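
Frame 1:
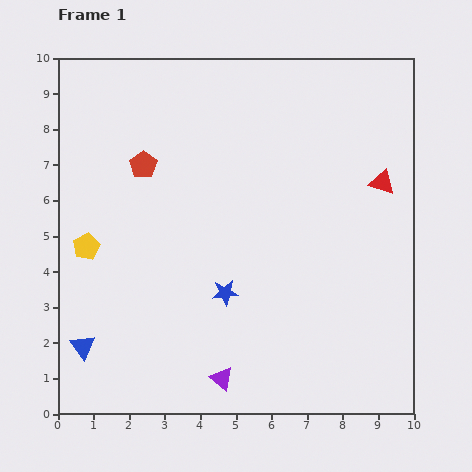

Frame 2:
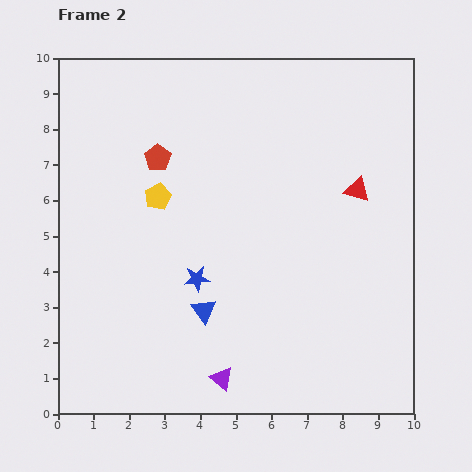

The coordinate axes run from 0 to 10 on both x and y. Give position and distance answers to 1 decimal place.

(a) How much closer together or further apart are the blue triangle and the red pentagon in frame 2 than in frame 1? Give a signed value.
-0.9

Distance in frame 1: 5.4. Distance in frame 2: 4.5.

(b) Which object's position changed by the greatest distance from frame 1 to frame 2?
the blue triangle

(moved 3.5; next 2.4)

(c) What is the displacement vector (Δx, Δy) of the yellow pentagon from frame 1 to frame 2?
(2.0, 1.4)

The yellow pentagon was at (0.8, 4.7) in frame 1 and (2.8, 6.1) in frame 2.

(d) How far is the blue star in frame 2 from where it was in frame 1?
0.9

The blue star moved from (4.7, 3.4) to (3.9, 3.8), a distance of √(0.8² + 0.4²) ≈ 0.9.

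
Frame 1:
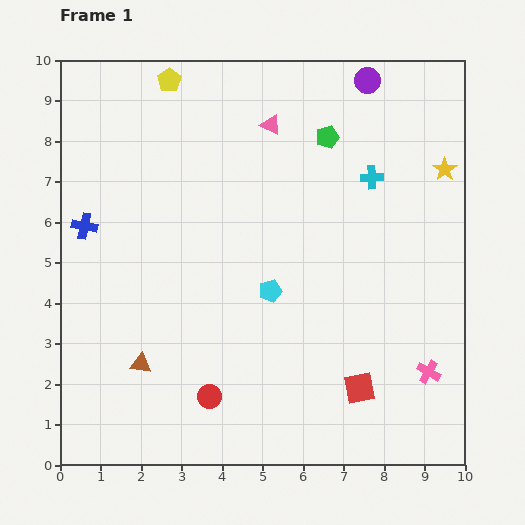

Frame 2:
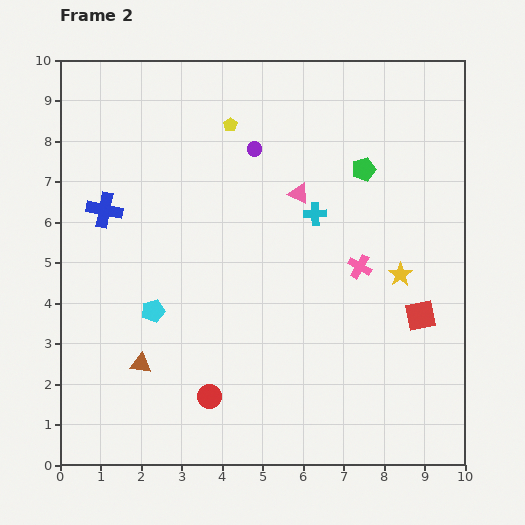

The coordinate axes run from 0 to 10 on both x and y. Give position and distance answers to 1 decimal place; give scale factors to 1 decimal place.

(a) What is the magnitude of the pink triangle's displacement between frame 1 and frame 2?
1.8

The pink triangle moved from (5.2, 8.4) to (5.9, 6.7), a distance of √(0.7² + 1.7²) ≈ 1.8.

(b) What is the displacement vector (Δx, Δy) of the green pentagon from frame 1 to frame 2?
(0.9, -0.8)

The green pentagon was at (6.6, 8.1) in frame 1 and (7.5, 7.3) in frame 2.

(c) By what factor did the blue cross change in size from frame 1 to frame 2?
1.4×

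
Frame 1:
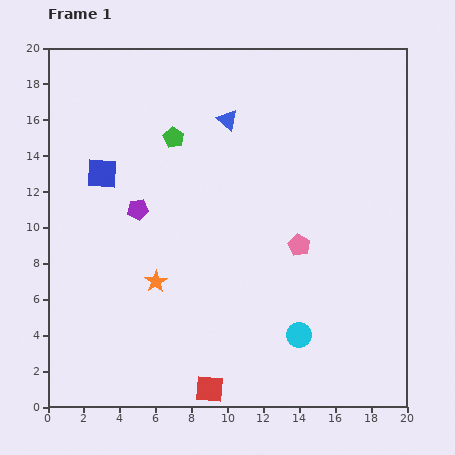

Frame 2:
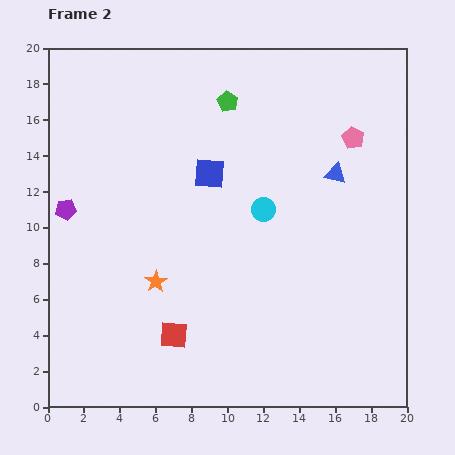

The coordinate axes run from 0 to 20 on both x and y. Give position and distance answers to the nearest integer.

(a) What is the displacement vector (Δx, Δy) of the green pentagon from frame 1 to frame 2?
(3, 2)

The green pentagon was at (7, 15) in frame 1 and (10, 17) in frame 2.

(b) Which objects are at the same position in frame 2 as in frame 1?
the orange star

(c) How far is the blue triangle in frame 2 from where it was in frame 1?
7

The blue triangle moved from (10, 16) to (16, 13), a distance of √(6² + 3²) ≈ 7.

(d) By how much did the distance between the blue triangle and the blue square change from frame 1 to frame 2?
-1

Distance in frame 1: 8. Distance in frame 2: 7.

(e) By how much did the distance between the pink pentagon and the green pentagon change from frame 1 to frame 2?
-2

Distance in frame 1: 9. Distance in frame 2: 7.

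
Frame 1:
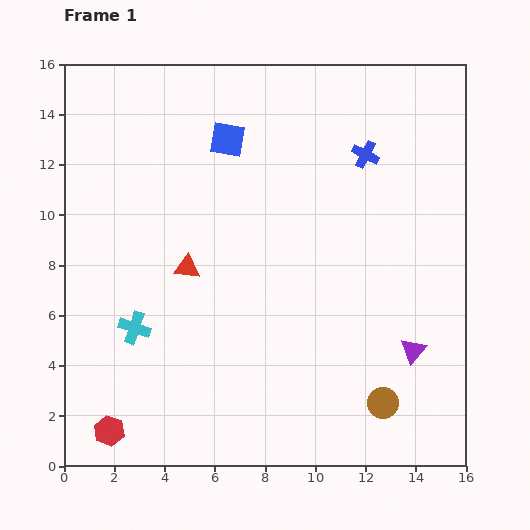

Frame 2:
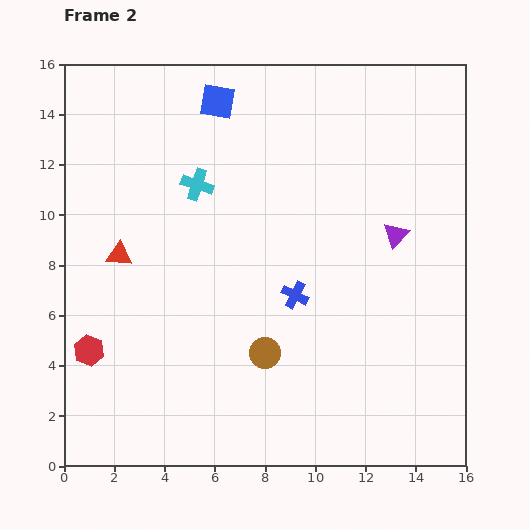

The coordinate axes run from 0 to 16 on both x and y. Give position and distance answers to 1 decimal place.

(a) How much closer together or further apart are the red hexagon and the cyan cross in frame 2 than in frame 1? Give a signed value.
+3.7

Distance in frame 1: 4.2. Distance in frame 2: 7.9.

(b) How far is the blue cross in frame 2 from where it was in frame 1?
6.3

The blue cross moved from (12.0, 12.4) to (9.2, 6.8), a distance of √(2.8² + 5.6²) ≈ 6.3.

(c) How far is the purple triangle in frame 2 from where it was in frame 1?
4.7

The purple triangle moved from (13.9, 4.6) to (13.2, 9.2), a distance of √(0.7² + 4.6²) ≈ 4.7.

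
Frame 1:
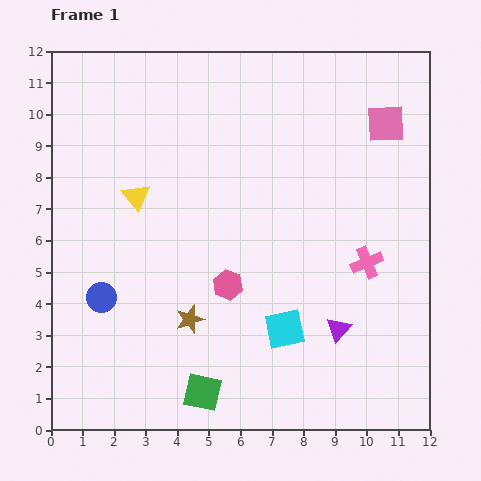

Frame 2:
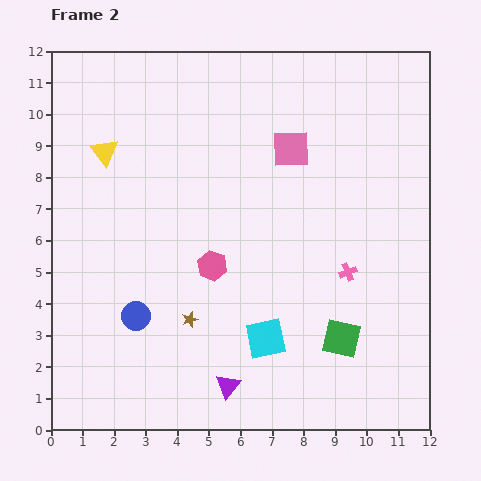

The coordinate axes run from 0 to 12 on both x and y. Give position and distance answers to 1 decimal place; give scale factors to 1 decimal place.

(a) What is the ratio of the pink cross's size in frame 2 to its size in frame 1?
0.6×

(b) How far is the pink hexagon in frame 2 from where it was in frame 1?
0.8

The pink hexagon moved from (5.6, 4.6) to (5.1, 5.2), a distance of √(0.5² + 0.6²) ≈ 0.8.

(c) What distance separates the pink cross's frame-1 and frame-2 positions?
0.7

The pink cross moved from (10.0, 5.3) to (9.4, 5.0), a distance of √(0.6² + 0.3²) ≈ 0.7.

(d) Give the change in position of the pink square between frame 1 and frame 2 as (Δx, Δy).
(-3.0, -0.8)

The pink square was at (10.6, 9.7) in frame 1 and (7.6, 8.9) in frame 2.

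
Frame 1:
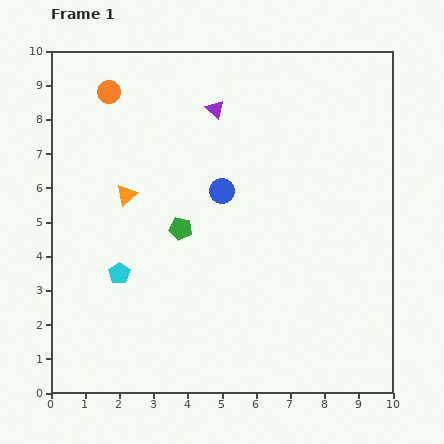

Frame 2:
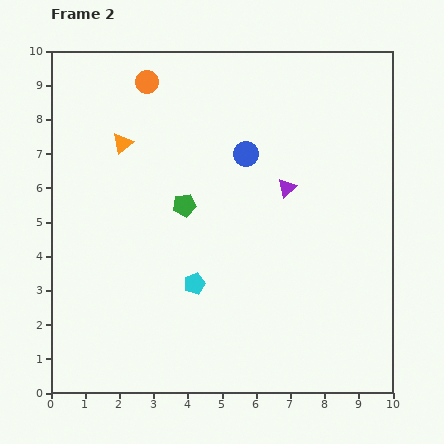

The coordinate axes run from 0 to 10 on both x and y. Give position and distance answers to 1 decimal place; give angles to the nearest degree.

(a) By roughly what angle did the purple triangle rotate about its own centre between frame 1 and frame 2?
33° clockwise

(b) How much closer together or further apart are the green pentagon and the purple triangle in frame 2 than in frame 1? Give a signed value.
-0.6

Distance in frame 1: 3.6. Distance in frame 2: 3.0.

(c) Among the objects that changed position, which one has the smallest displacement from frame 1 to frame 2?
the green pentagon

(moved 0.7)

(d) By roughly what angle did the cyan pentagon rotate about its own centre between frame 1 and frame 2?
18° clockwise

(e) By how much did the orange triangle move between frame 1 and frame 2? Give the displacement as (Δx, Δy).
(-0.1, 1.5)

The orange triangle was at (2.2, 5.8) in frame 1 and (2.1, 7.3) in frame 2.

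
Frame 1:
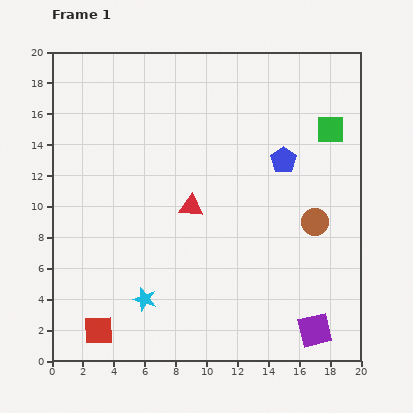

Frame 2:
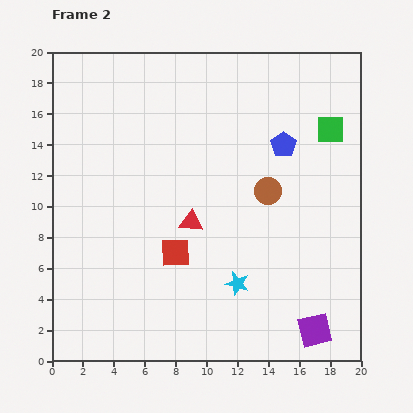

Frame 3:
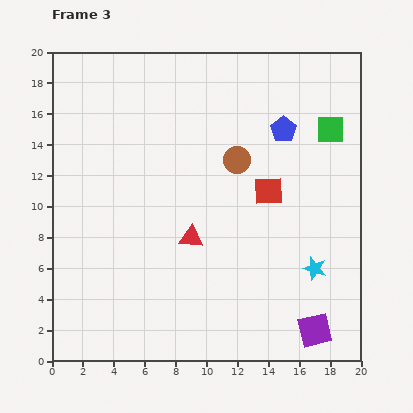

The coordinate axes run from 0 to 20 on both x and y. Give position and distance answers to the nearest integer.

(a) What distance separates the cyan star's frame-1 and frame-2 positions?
6

The cyan star moved from (6, 4) to (12, 5), a distance of √(6² + 1²) ≈ 6.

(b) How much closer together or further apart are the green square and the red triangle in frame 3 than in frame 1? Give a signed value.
+1

Distance in frame 1: 10. Distance in frame 3: 11.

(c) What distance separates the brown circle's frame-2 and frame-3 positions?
3

The brown circle moved from (14, 11) to (12, 13), a distance of √(2² + 2²) ≈ 3.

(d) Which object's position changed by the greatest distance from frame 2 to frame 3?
the red square

(moved 7; next 5)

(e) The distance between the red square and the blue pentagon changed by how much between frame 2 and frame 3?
-6

Distance in frame 2: 10. Distance in frame 3: 4.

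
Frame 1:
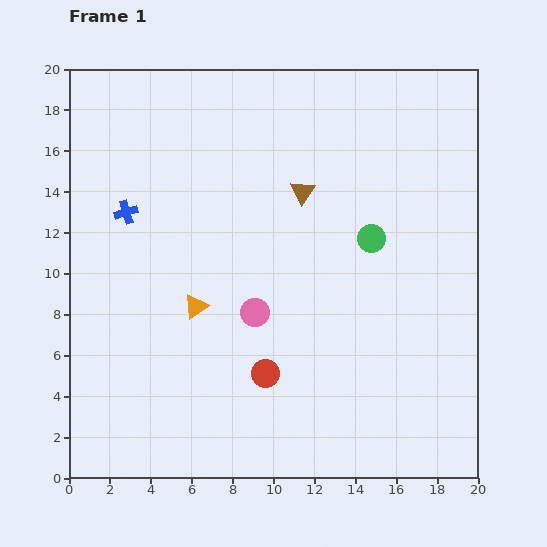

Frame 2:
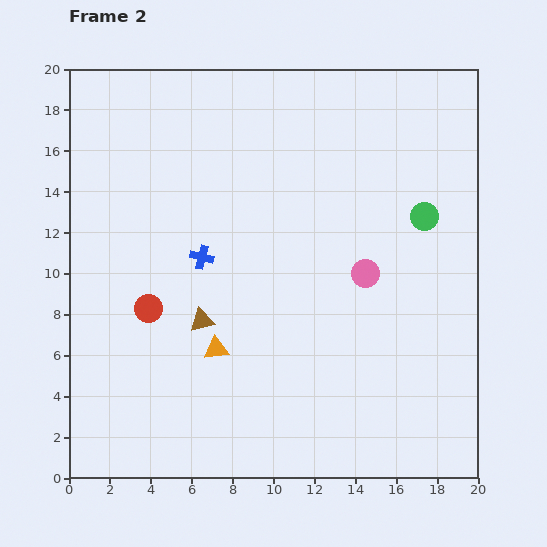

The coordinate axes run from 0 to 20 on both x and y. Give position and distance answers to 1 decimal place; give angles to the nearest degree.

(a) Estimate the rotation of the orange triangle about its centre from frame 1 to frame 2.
28° clockwise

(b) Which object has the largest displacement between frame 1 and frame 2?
the brown triangle

(moved 8.0; next 6.5)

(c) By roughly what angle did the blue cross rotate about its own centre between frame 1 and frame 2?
29° clockwise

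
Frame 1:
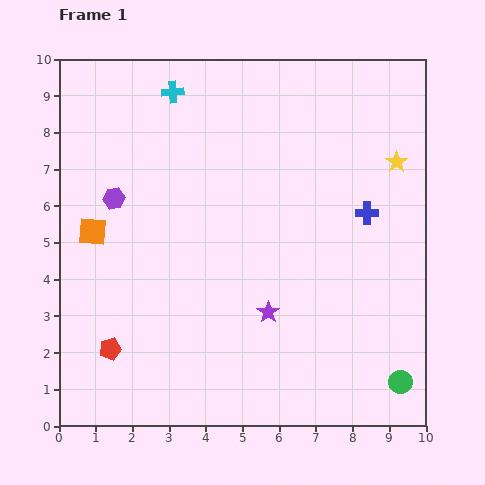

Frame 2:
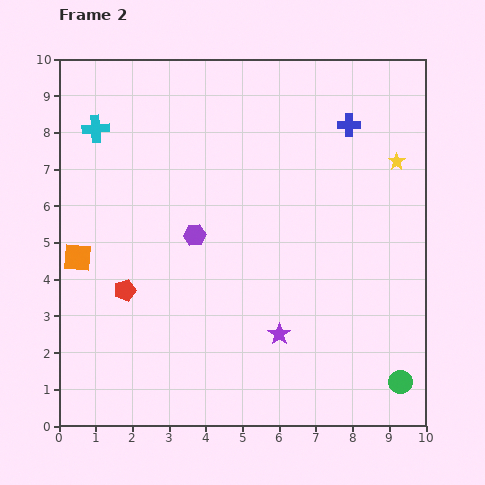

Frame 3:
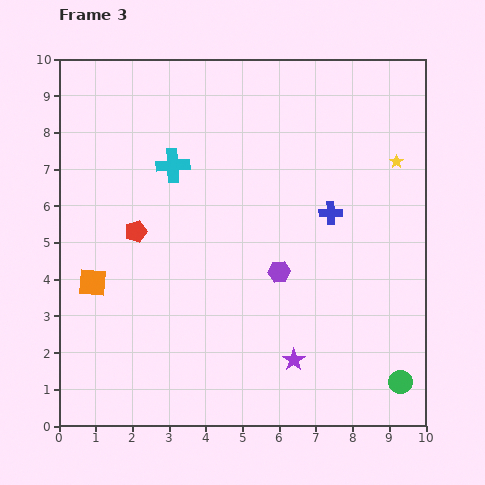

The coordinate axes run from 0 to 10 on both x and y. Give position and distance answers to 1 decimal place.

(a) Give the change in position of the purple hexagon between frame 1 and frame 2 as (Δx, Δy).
(2.2, -1.0)

The purple hexagon was at (1.5, 6.2) in frame 1 and (3.7, 5.2) in frame 2.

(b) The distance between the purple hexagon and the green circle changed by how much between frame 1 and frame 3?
-4.8

Distance in frame 1: 9.3. Distance in frame 3: 4.5.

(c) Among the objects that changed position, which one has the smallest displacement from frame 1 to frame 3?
the blue cross

(moved 1.0)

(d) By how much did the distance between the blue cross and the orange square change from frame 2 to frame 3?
-1.4

Distance in frame 2: 8.2. Distance in frame 3: 6.8.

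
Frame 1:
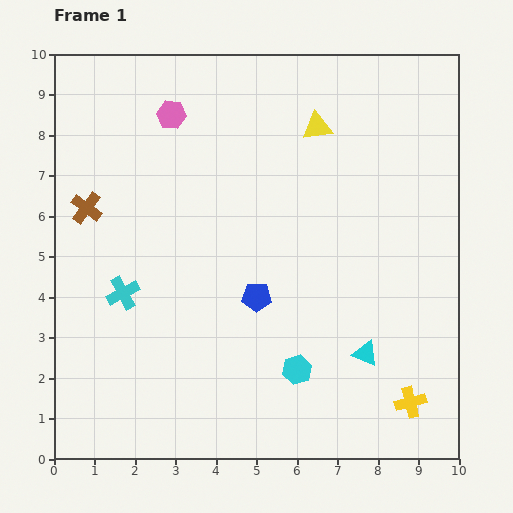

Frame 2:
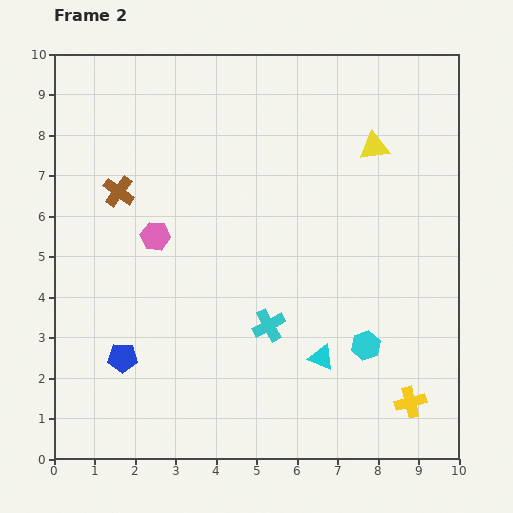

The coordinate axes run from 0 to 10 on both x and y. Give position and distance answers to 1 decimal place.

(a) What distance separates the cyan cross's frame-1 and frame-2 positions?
3.7

The cyan cross moved from (1.7, 4.1) to (5.3, 3.3), a distance of √(3.6² + 0.8²) ≈ 3.7.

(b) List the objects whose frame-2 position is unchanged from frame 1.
the yellow cross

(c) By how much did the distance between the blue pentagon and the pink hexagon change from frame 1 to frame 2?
-1.9

Distance in frame 1: 5.0. Distance in frame 2: 3.1.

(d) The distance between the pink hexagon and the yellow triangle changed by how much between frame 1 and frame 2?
+2.2

Distance in frame 1: 3.6. Distance in frame 2: 5.8.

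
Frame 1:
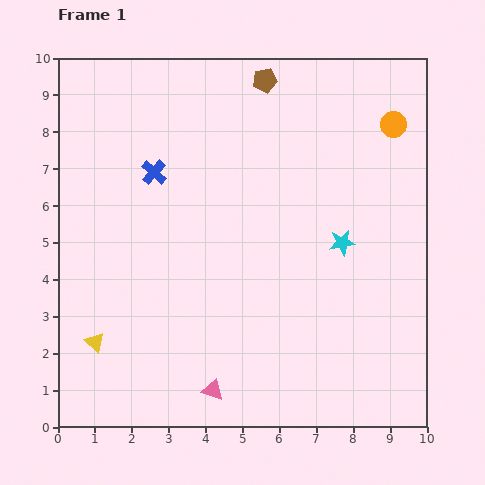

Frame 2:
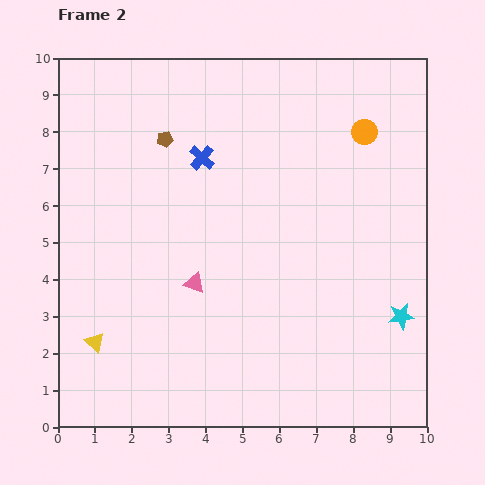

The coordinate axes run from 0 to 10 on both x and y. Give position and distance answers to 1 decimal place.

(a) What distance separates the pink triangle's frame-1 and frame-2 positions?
2.9

The pink triangle moved from (4.2, 1.0) to (3.7, 3.9), a distance of √(0.5² + 2.9²) ≈ 2.9.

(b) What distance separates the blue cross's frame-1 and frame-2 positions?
1.4

The blue cross moved from (2.6, 6.9) to (3.9, 7.3), a distance of √(1.3² + 0.4²) ≈ 1.4.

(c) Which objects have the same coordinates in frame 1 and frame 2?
the yellow triangle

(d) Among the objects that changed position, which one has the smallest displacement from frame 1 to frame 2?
the orange circle

(moved 0.8)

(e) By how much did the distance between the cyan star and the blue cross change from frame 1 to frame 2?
+1.5

Distance in frame 1: 5.4. Distance in frame 2: 6.9.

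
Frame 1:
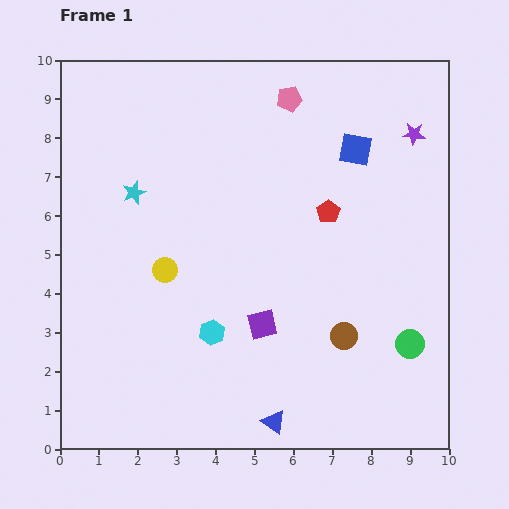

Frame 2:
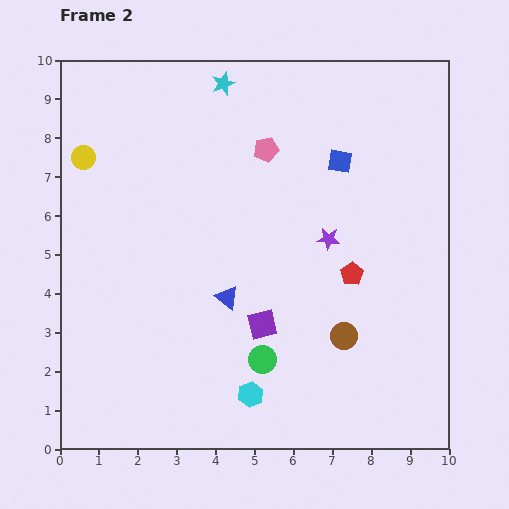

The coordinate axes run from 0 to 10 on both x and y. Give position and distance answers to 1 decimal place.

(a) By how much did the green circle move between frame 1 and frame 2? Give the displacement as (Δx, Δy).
(-3.8, -0.4)

The green circle was at (9.0, 2.7) in frame 1 and (5.2, 2.3) in frame 2.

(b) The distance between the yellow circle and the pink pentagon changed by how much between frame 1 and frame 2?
-0.7

Distance in frame 1: 5.4. Distance in frame 2: 4.7.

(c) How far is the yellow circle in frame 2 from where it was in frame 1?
3.6

The yellow circle moved from (2.7, 4.6) to (0.6, 7.5), a distance of √(2.1² + 2.9²) ≈ 3.6.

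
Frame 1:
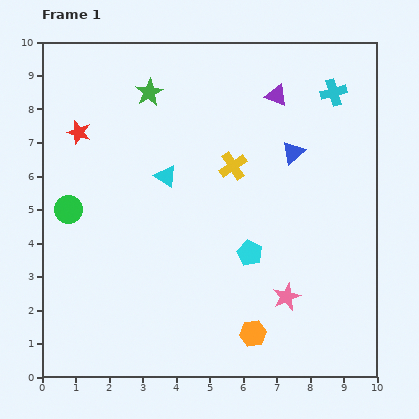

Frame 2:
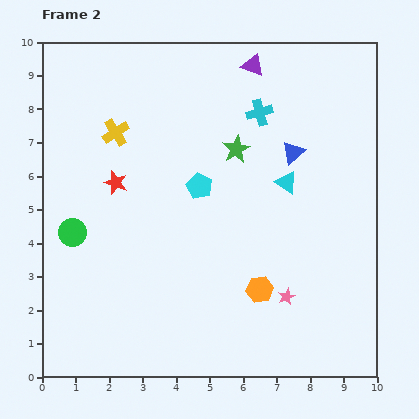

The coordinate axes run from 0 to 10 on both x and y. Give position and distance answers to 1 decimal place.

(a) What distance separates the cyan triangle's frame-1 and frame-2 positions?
3.6

The cyan triangle moved from (3.7, 6.0) to (7.3, 5.8), a distance of √(3.6² + 0.2²) ≈ 3.6.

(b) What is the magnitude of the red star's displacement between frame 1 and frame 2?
1.9

The red star moved from (1.1, 7.3) to (2.2, 5.8), a distance of √(1.1² + 1.5²) ≈ 1.9.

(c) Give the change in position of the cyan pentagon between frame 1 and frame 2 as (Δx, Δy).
(-1.5, 2.0)

The cyan pentagon was at (6.2, 3.7) in frame 1 and (4.7, 5.7) in frame 2.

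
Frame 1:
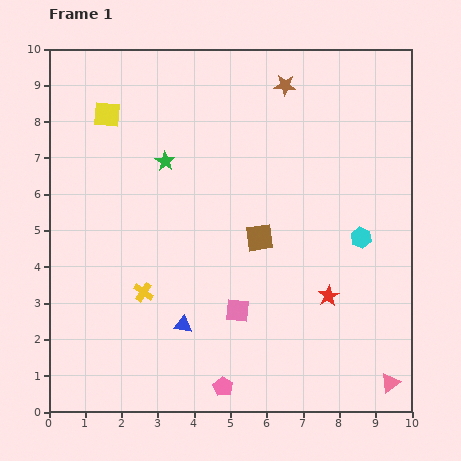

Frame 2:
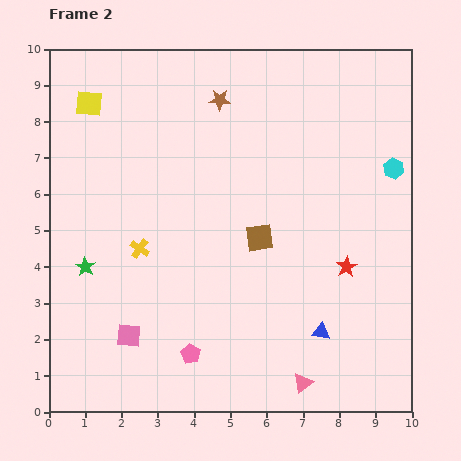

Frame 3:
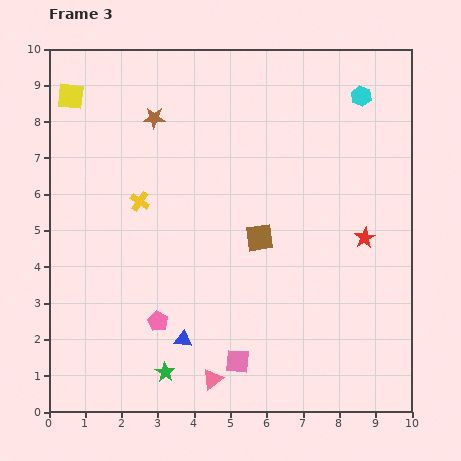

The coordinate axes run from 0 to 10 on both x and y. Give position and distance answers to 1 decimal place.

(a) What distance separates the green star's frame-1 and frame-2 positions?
3.6

The green star moved from (3.2, 6.9) to (1.0, 4.0), a distance of √(2.2² + 2.9²) ≈ 3.6.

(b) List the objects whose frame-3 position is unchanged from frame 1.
the brown square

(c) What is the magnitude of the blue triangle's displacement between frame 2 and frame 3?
3.8

The blue triangle moved from (7.5, 2.2) to (3.7, 2.0), a distance of √(3.8² + 0.2²) ≈ 3.8.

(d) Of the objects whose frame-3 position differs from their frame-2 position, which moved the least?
the yellow square

(moved 0.5)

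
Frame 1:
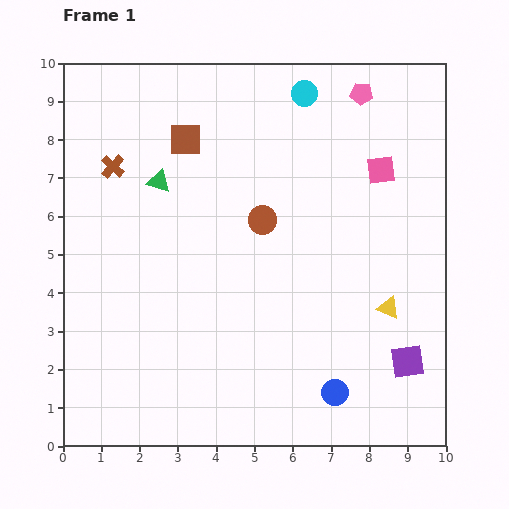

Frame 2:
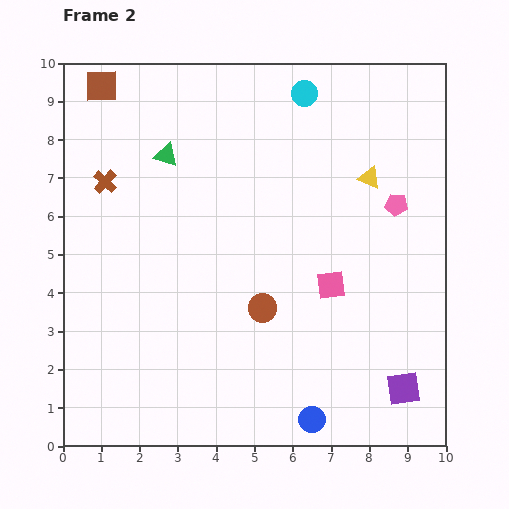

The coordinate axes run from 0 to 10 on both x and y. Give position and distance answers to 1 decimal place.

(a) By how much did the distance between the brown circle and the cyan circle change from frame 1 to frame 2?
+2.2

Distance in frame 1: 3.5. Distance in frame 2: 5.7.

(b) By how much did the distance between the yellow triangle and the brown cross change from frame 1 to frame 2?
-1.2

Distance in frame 1: 8.1. Distance in frame 2: 6.9.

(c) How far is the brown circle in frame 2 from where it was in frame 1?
2.3

The brown circle moved from (5.2, 5.9) to (5.2, 3.6), a distance of √(0.0² + 2.3²) ≈ 2.3.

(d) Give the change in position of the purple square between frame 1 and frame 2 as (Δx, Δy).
(-0.1, -0.7)

The purple square was at (9.0, 2.2) in frame 1 and (8.9, 1.5) in frame 2.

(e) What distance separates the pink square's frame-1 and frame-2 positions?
3.3

The pink square moved from (8.3, 7.2) to (7.0, 4.2), a distance of √(1.3² + 3.0²) ≈ 3.3.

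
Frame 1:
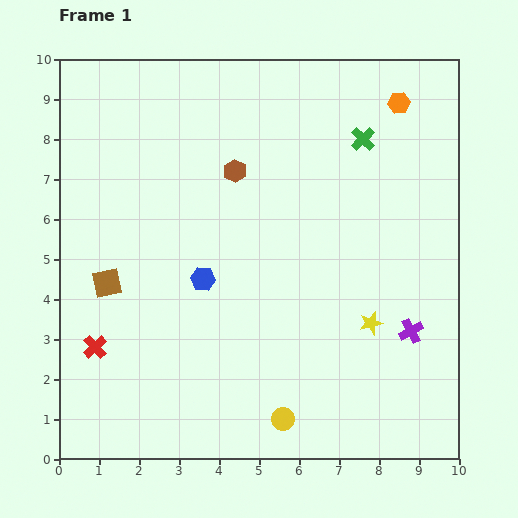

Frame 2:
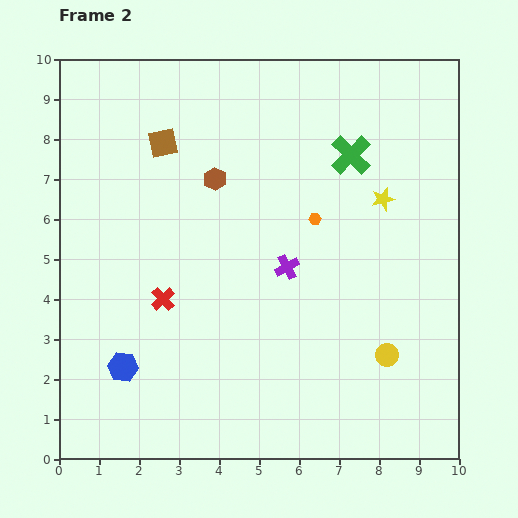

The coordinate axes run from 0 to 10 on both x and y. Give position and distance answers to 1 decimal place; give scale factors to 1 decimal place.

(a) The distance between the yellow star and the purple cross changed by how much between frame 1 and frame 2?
+1.9

Distance in frame 1: 1.0. Distance in frame 2: 2.9.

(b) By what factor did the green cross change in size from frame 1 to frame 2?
1.7×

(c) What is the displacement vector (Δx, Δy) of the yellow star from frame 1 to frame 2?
(0.3, 3.1)

The yellow star was at (7.8, 3.4) in frame 1 and (8.1, 6.5) in frame 2.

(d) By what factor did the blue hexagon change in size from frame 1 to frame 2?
1.3×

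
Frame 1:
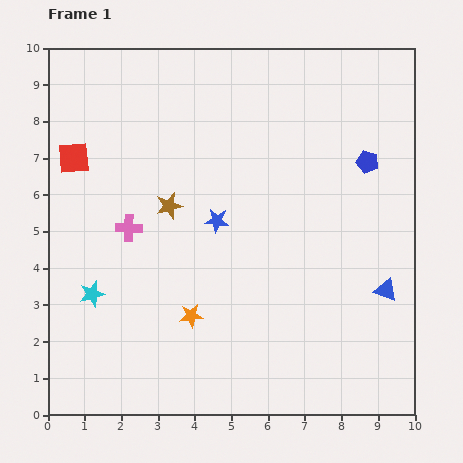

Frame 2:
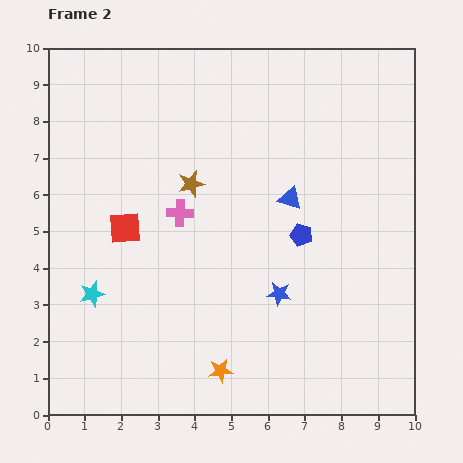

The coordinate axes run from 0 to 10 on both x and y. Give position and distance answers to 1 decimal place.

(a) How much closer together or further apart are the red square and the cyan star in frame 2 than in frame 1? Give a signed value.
-1.7

Distance in frame 1: 3.7. Distance in frame 2: 2.0.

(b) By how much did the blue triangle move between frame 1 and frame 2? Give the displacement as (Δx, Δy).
(-2.6, 2.5)

The blue triangle was at (9.2, 3.4) in frame 1 and (6.6, 5.9) in frame 2.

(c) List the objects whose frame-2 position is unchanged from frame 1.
the cyan star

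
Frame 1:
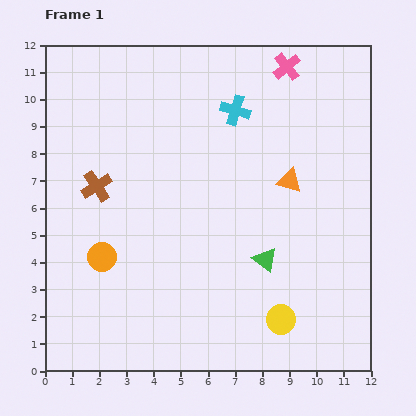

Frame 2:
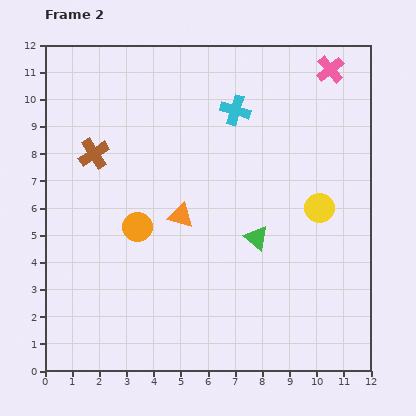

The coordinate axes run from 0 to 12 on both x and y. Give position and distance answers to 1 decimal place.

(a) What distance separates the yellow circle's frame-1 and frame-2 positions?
4.3

The yellow circle moved from (8.7, 1.9) to (10.1, 6.0), a distance of √(1.4² + 4.1²) ≈ 4.3.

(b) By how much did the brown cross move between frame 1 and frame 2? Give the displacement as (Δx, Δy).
(-0.1, 1.2)

The brown cross was at (1.9, 6.8) in frame 1 and (1.8, 8.0) in frame 2.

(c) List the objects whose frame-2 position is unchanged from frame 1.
the cyan cross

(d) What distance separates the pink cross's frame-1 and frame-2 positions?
1.6

The pink cross moved from (8.9, 11.2) to (10.5, 11.1), a distance of √(1.6² + 0.1²) ≈ 1.6.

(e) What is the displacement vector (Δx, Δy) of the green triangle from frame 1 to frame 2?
(-0.3, 0.8)

The green triangle was at (8.1, 4.1) in frame 1 and (7.8, 4.9) in frame 2.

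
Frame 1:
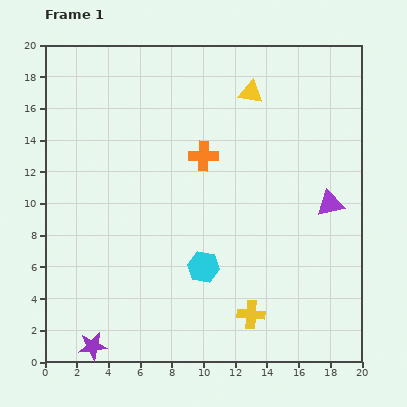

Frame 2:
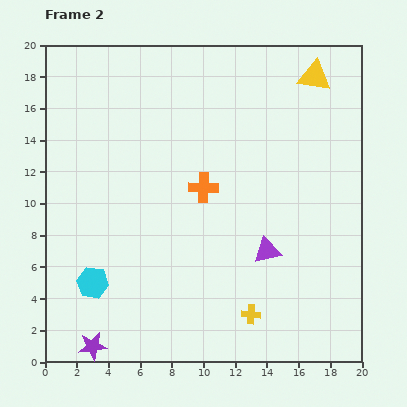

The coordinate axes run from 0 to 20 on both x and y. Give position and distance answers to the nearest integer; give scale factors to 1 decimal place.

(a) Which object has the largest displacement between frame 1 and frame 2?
the cyan hexagon

(moved 7; next 5)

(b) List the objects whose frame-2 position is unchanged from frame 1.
the yellow cross, the purple star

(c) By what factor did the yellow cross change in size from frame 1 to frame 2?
0.7×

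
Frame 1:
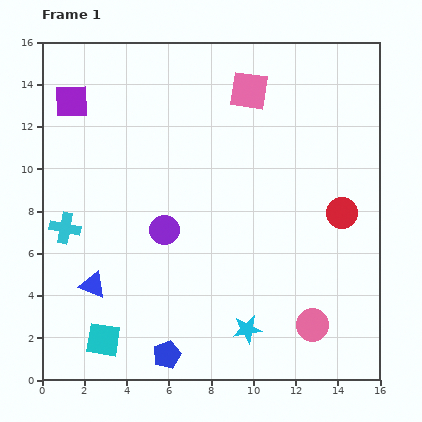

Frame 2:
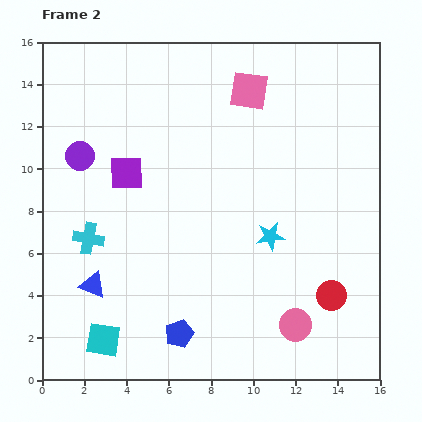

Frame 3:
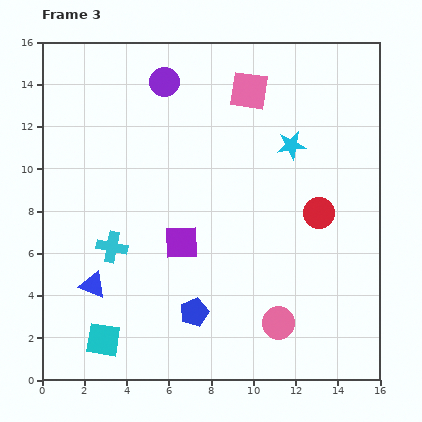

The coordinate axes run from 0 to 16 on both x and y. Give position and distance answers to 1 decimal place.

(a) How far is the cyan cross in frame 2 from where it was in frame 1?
1.2

The cyan cross moved from (1.1, 7.2) to (2.2, 6.7), a distance of √(1.1² + 0.5²) ≈ 1.2.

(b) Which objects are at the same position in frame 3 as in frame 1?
the blue triangle, the pink square, the cyan square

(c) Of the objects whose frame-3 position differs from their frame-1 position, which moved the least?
the red circle

(moved 1.1)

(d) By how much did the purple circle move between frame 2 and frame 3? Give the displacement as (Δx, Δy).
(4.0, 3.5)

The purple circle was at (1.8, 10.6) in frame 2 and (5.8, 14.1) in frame 3.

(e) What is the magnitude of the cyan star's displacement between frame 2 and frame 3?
4.4

The cyan star moved from (10.8, 6.8) to (11.8, 11.1), a distance of √(1.0² + 4.3²) ≈ 4.4.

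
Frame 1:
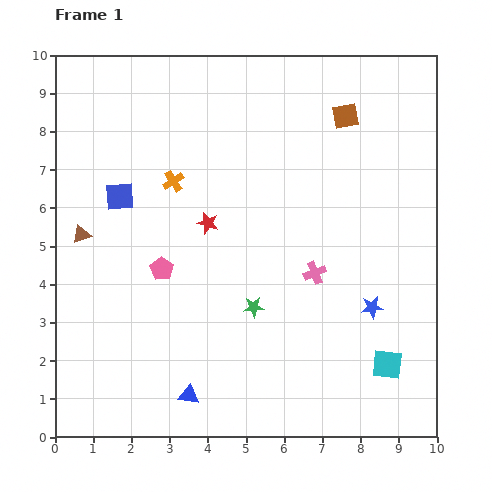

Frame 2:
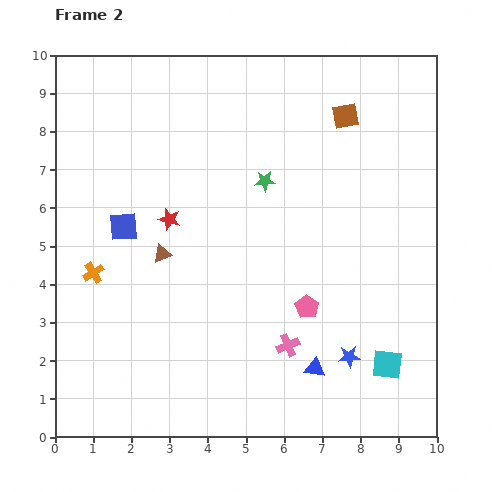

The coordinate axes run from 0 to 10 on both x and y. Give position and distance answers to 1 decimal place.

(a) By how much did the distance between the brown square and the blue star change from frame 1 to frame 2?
+1.3

Distance in frame 1: 5.0. Distance in frame 2: 6.3.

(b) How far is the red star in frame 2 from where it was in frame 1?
1.0

The red star moved from (4.0, 5.6) to (3.0, 5.7), a distance of √(1.0² + 0.1²) ≈ 1.0.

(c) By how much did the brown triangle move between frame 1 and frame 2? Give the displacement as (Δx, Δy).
(2.1, -0.5)

The brown triangle was at (0.7, 5.3) in frame 1 and (2.8, 4.8) in frame 2.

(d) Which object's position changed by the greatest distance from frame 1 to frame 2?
the pink pentagon

(moved 3.9; next 3.4)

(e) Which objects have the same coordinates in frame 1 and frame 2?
the brown square, the cyan square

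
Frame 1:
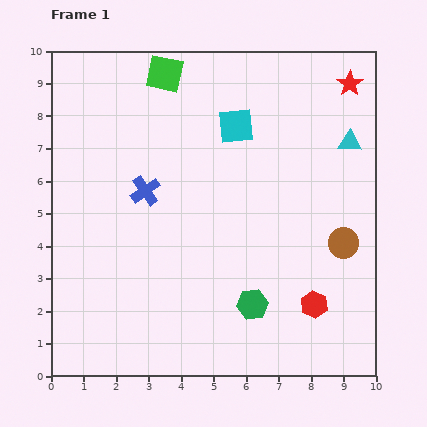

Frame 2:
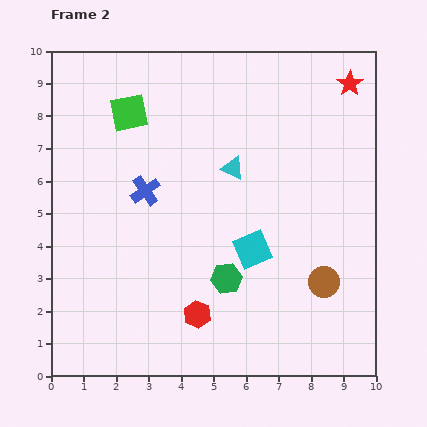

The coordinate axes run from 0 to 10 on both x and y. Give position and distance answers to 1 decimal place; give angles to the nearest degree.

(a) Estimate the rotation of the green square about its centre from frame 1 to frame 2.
24° counter-clockwise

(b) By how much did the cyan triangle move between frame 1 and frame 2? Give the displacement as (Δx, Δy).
(-3.6, -0.8)

The cyan triangle was at (9.2, 7.2) in frame 1 and (5.6, 6.4) in frame 2.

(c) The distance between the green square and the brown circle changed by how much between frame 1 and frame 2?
+0.3

Distance in frame 1: 7.6. Distance in frame 2: 7.9.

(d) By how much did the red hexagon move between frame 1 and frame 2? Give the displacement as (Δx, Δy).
(-3.6, -0.3)

The red hexagon was at (8.1, 2.2) in frame 1 and (4.5, 1.9) in frame 2.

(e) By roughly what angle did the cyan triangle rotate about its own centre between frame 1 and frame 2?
23° clockwise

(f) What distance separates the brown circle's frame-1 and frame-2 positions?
1.3

The brown circle moved from (9.0, 4.1) to (8.4, 2.9), a distance of √(0.6² + 1.2²) ≈ 1.3.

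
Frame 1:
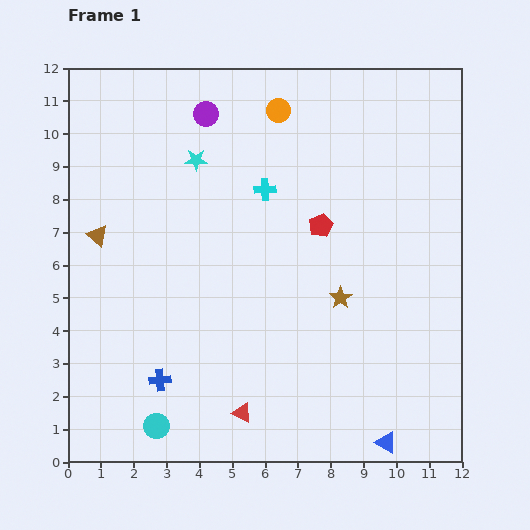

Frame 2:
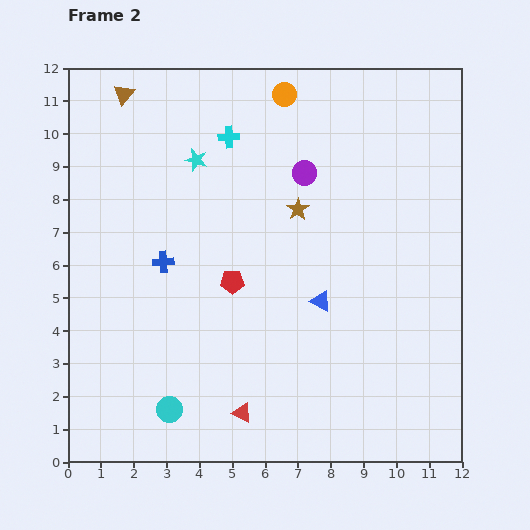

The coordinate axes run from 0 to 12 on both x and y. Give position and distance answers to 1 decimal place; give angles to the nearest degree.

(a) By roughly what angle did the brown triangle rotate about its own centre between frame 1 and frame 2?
29° clockwise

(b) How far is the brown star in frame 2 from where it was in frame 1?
3.0

The brown star moved from (8.3, 5.0) to (7.0, 7.7), a distance of √(1.3² + 2.7²) ≈ 3.0.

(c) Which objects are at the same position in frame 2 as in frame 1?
the cyan star, the red triangle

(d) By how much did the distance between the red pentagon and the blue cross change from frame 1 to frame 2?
-4.6

Distance in frame 1: 6.8. Distance in frame 2: 2.2.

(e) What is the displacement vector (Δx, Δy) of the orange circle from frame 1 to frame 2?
(0.2, 0.5)

The orange circle was at (6.4, 10.7) in frame 1 and (6.6, 11.2) in frame 2.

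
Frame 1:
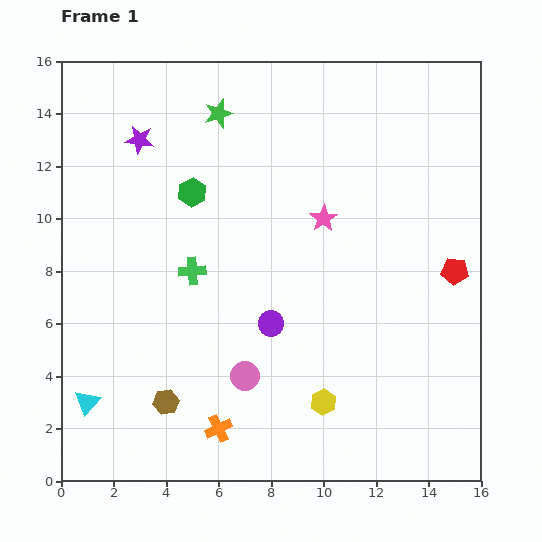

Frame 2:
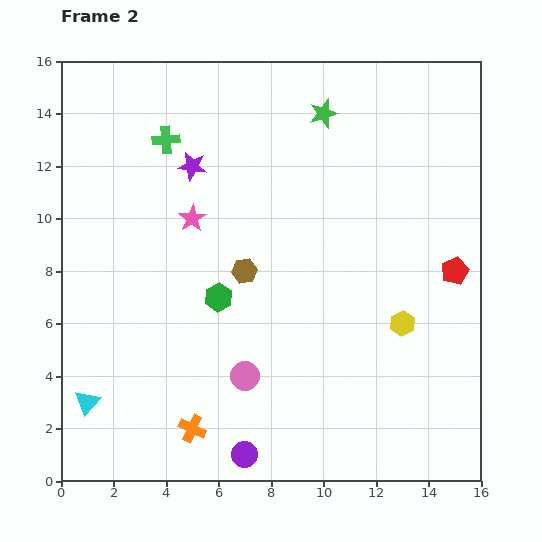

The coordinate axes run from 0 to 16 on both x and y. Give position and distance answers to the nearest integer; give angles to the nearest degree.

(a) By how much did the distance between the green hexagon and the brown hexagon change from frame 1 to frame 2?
-7

Distance in frame 1: 8. Distance in frame 2: 1.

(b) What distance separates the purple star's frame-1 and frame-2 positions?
2

The purple star moved from (3, 13) to (5, 12), a distance of √(2² + 1²) ≈ 2.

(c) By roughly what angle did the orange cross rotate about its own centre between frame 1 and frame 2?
39° counter-clockwise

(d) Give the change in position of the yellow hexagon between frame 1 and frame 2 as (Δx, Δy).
(3, 3)

The yellow hexagon was at (10, 3) in frame 1 and (13, 6) in frame 2.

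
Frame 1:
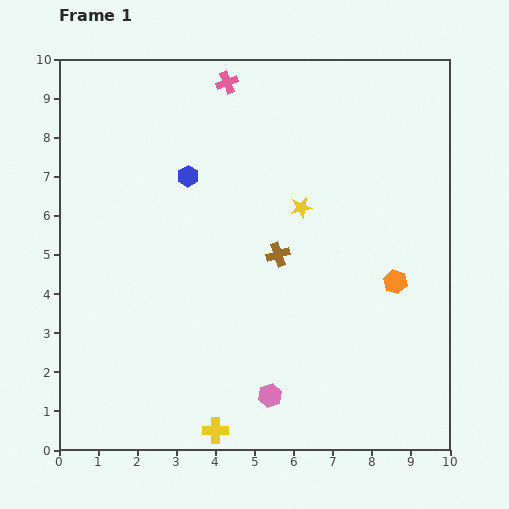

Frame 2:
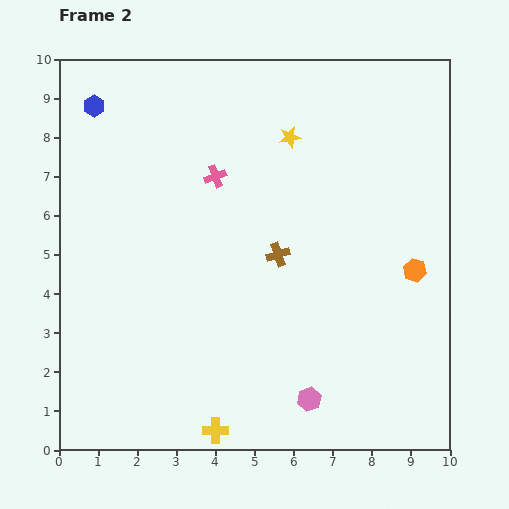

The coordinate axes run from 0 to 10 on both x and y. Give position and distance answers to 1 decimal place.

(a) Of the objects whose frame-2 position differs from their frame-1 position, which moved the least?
the orange hexagon

(moved 0.6)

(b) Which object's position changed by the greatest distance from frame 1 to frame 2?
the blue hexagon

(moved 3.0; next 2.4)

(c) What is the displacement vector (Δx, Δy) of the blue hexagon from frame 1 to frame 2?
(-2.4, 1.8)

The blue hexagon was at (3.3, 7.0) in frame 1 and (0.9, 8.8) in frame 2.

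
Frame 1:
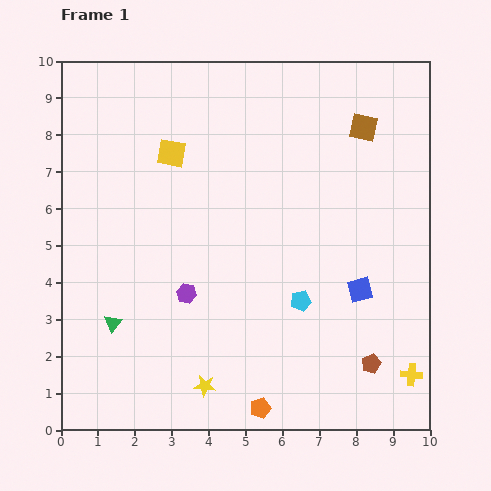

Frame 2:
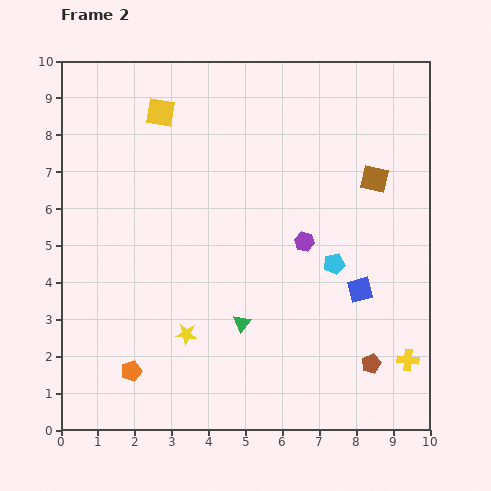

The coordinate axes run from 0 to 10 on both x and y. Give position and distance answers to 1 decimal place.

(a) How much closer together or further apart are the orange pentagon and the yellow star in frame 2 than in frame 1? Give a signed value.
+0.2

Distance in frame 1: 1.6. Distance in frame 2: 1.8.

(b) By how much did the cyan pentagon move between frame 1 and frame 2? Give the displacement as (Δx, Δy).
(0.9, 1.0)

The cyan pentagon was at (6.5, 3.5) in frame 1 and (7.4, 4.5) in frame 2.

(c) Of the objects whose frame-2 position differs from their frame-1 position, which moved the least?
the yellow cross

(moved 0.4)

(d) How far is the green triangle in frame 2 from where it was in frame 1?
3.5

The green triangle moved from (1.4, 2.9) to (4.9, 2.9), a distance of √(3.5² + 0.0²) ≈ 3.5.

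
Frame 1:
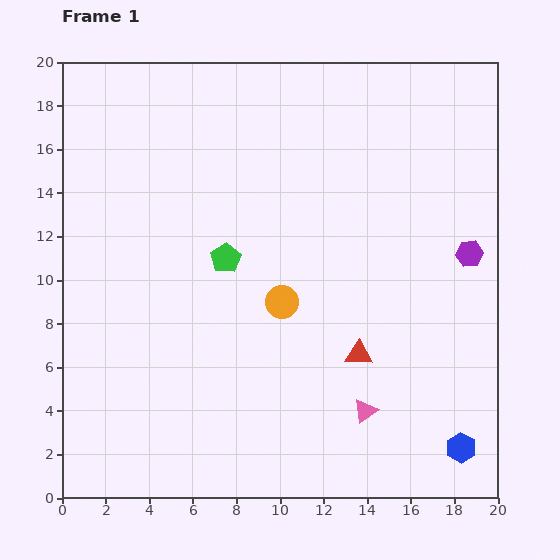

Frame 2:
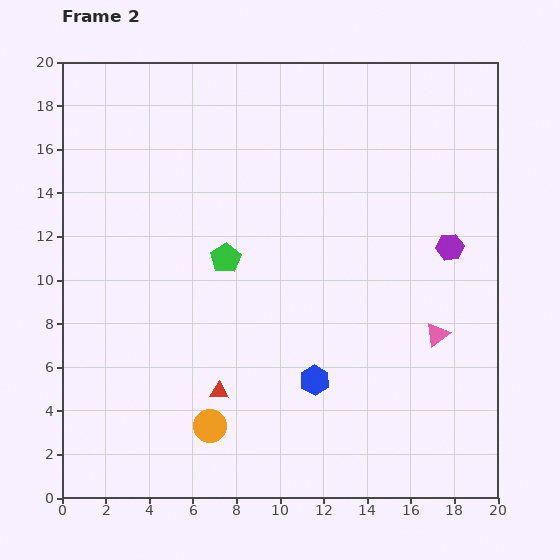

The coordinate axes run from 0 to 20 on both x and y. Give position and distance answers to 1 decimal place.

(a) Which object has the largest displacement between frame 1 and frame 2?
the blue hexagon

(moved 7.4; next 6.6)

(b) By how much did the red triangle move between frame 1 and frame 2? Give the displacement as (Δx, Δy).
(-6.4, -1.7)

The red triangle was at (13.6, 6.6) in frame 1 and (7.2, 4.9) in frame 2.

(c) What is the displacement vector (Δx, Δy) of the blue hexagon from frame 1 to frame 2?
(-6.7, 3.1)

The blue hexagon was at (18.3, 2.3) in frame 1 and (11.6, 5.4) in frame 2.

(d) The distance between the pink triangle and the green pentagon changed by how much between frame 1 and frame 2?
+0.8

Distance in frame 1: 9.5. Distance in frame 2: 10.3.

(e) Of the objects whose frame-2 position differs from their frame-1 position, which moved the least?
the purple hexagon

(moved 0.9)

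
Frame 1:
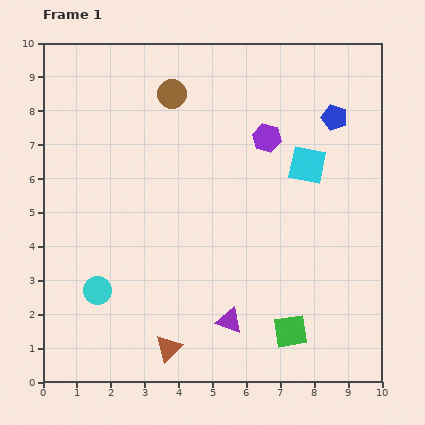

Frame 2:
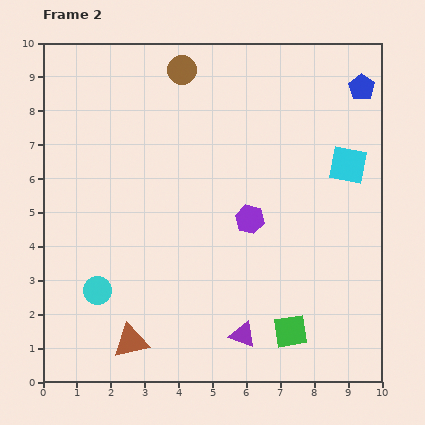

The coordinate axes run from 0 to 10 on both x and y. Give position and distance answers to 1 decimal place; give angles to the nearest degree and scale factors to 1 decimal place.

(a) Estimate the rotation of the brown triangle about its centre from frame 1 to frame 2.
32° clockwise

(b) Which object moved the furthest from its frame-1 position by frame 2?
the purple hexagon

(moved 2.5; next 1.2)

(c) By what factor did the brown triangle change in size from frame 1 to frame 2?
1.3×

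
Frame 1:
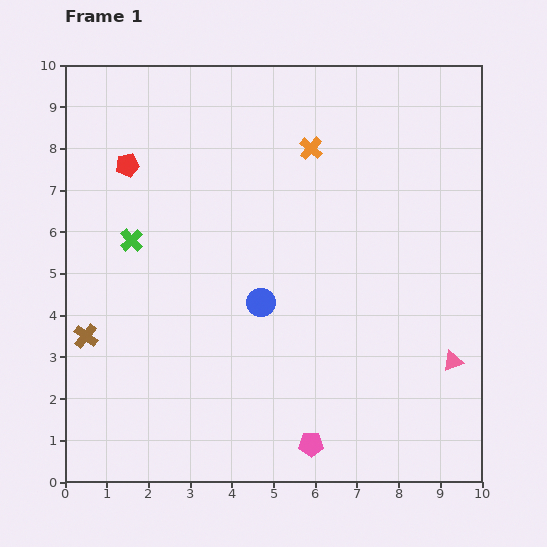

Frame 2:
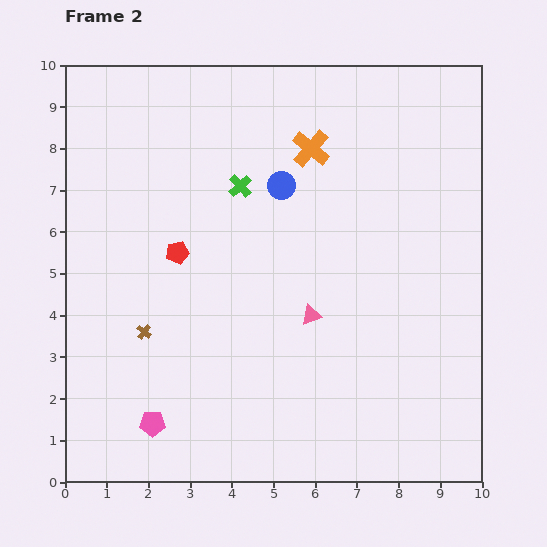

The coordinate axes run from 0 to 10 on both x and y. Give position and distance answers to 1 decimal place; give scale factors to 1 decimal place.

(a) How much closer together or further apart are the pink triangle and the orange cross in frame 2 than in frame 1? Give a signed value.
-2.1

Distance in frame 1: 6.1. Distance in frame 2: 4.0.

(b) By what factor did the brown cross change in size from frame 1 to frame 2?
0.6×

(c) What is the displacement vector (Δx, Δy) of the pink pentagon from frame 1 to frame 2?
(-3.8, 0.5)

The pink pentagon was at (5.9, 0.9) in frame 1 and (2.1, 1.4) in frame 2.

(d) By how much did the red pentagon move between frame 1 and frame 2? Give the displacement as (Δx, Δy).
(1.2, -2.1)

The red pentagon was at (1.5, 7.6) in frame 1 and (2.7, 5.5) in frame 2.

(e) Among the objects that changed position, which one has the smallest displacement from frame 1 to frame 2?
the brown cross

(moved 1.4)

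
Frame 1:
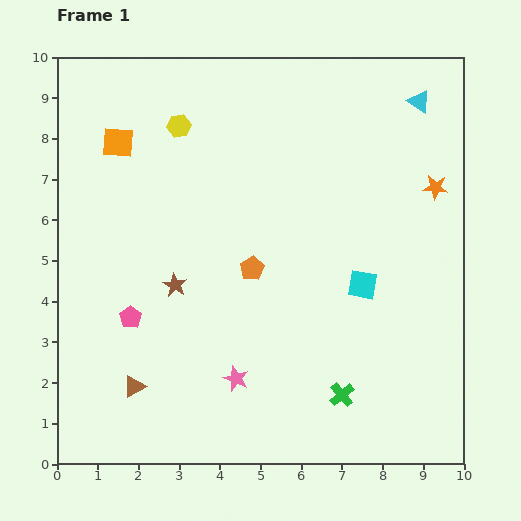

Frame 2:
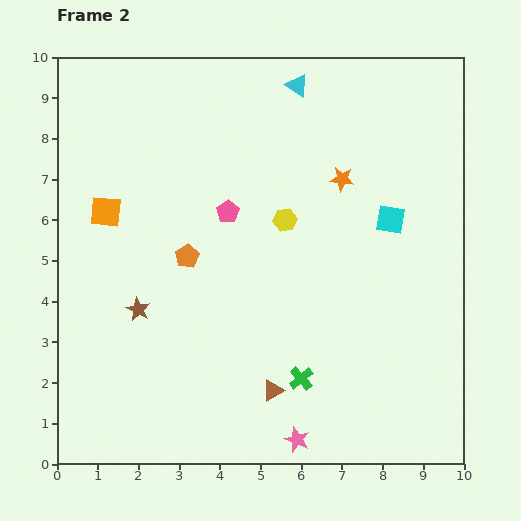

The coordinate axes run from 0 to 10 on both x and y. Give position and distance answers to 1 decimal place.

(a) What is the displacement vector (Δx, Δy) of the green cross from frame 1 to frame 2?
(-1.0, 0.4)

The green cross was at (7.0, 1.7) in frame 1 and (6.0, 2.1) in frame 2.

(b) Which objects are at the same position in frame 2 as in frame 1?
none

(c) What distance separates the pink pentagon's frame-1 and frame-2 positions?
3.5

The pink pentagon moved from (1.8, 3.6) to (4.2, 6.2), a distance of √(2.4² + 2.6²) ≈ 3.5.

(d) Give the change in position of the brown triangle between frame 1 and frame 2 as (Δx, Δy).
(3.4, -0.1)

The brown triangle was at (1.9, 1.9) in frame 1 and (5.3, 1.8) in frame 2.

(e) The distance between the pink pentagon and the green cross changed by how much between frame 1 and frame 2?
-1.0

Distance in frame 1: 5.5. Distance in frame 2: 4.5.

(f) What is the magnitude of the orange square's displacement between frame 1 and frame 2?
1.7

The orange square moved from (1.5, 7.9) to (1.2, 6.2), a distance of √(0.3² + 1.7²) ≈ 1.7.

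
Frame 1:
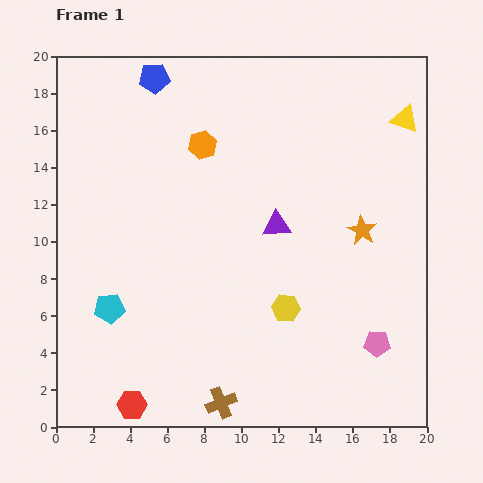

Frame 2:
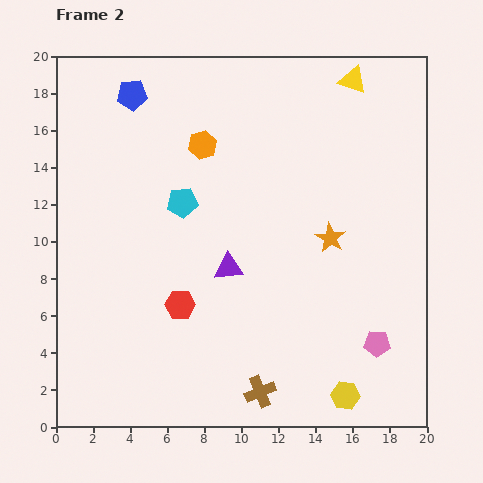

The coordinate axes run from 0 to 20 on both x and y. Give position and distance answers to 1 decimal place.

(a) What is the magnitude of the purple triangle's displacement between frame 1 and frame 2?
3.5

The purple triangle moved from (11.9, 10.9) to (9.3, 8.6), a distance of √(2.6² + 2.3²) ≈ 3.5.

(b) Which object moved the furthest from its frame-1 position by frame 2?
the cyan pentagon

(moved 6.9; next 6.0)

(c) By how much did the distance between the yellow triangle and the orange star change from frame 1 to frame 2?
+2.2

Distance in frame 1: 6.4. Distance in frame 2: 8.6.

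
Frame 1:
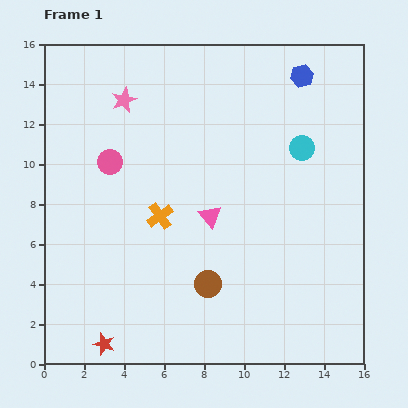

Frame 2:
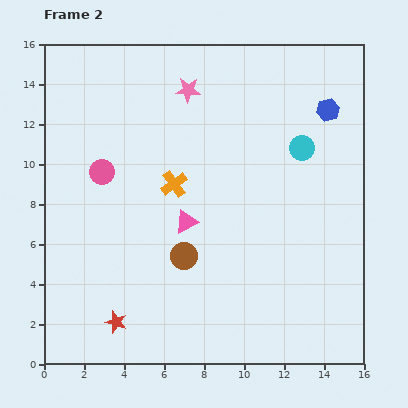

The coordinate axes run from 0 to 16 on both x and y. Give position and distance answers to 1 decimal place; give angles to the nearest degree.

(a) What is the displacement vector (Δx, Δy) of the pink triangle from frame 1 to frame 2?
(-1.2, -0.3)

The pink triangle was at (8.3, 7.4) in frame 1 and (7.1, 7.1) in frame 2.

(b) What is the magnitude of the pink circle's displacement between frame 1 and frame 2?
0.6

The pink circle moved from (3.3, 10.1) to (2.9, 9.6), a distance of √(0.4² + 0.5²) ≈ 0.6.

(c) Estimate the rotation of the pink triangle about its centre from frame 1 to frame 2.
45° clockwise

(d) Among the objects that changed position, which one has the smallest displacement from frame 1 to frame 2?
the pink circle

(moved 0.6)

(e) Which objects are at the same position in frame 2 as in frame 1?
the cyan circle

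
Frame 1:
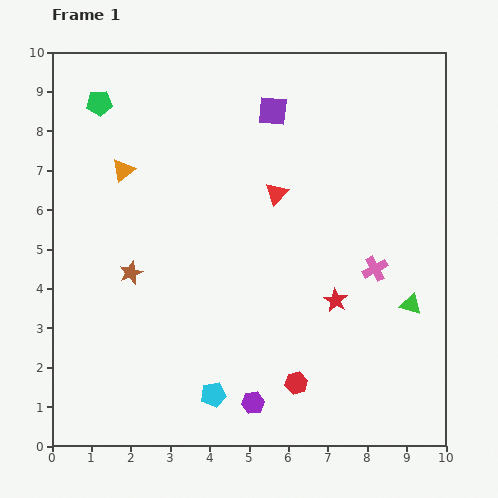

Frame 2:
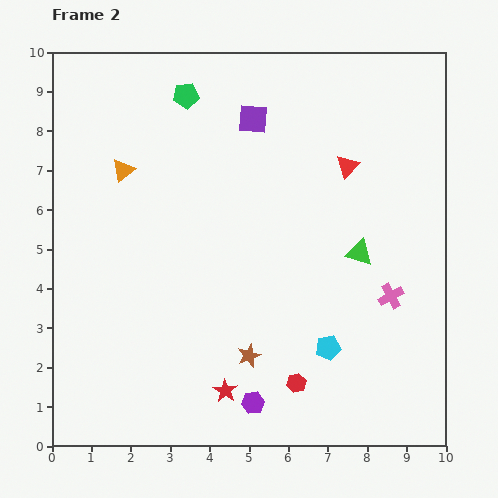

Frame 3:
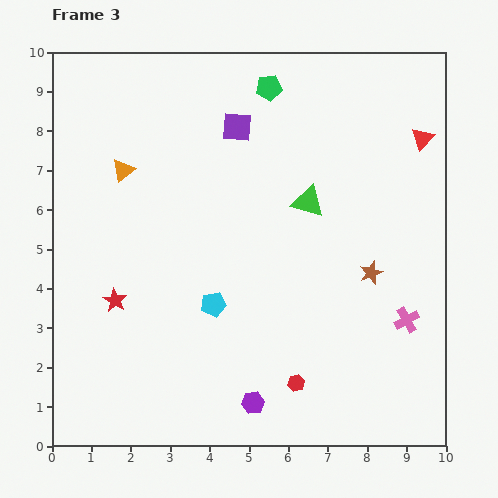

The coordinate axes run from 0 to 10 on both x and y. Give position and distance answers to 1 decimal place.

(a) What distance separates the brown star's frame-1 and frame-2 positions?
3.7

The brown star moved from (2.0, 4.4) to (5.0, 2.3), a distance of √(3.0² + 2.1²) ≈ 3.7.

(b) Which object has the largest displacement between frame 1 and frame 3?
the brown star

(moved 6.1; next 5.6)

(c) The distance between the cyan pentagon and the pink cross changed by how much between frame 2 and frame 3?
+2.8

Distance in frame 2: 2.1. Distance in frame 3: 4.9.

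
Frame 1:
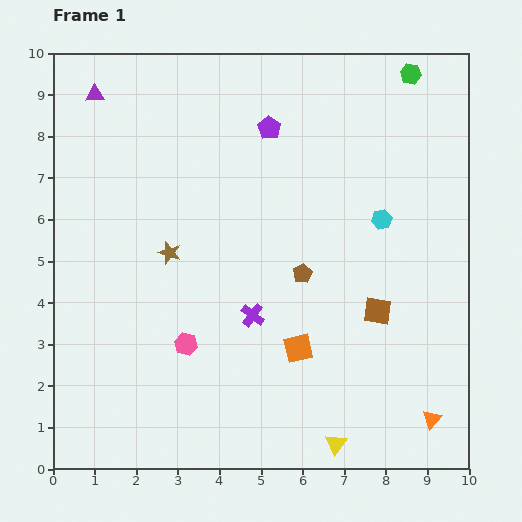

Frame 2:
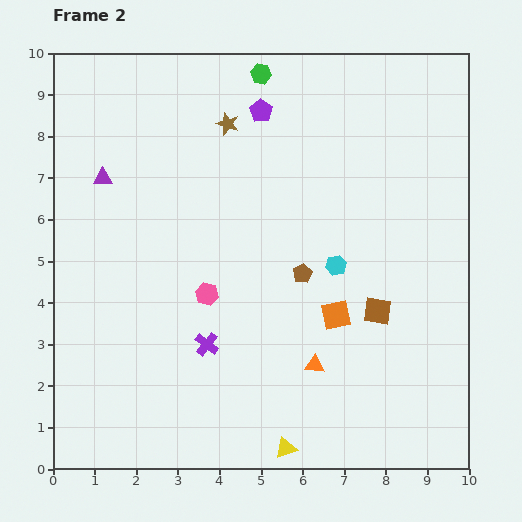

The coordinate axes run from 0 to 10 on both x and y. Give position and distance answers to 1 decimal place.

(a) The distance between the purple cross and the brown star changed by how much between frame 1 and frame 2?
+2.8

Distance in frame 1: 2.5. Distance in frame 2: 5.3.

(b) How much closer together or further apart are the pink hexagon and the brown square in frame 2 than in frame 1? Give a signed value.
-0.6

Distance in frame 1: 4.7. Distance in frame 2: 4.1.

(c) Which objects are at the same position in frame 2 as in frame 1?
the brown pentagon, the brown square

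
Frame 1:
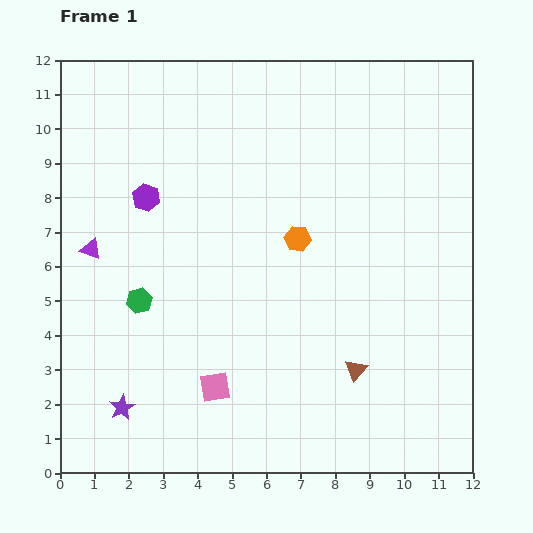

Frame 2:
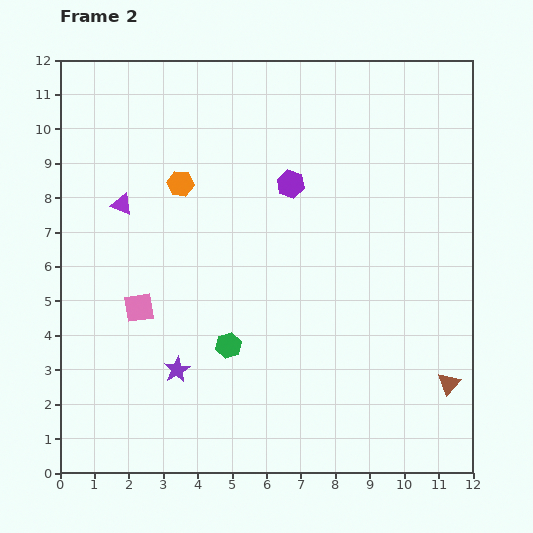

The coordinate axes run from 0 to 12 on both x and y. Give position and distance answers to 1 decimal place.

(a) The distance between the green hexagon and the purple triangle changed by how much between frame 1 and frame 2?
+3.0

Distance in frame 1: 2.1. Distance in frame 2: 5.1.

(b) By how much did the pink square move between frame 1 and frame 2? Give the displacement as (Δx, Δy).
(-2.2, 2.3)

The pink square was at (4.5, 2.5) in frame 1 and (2.3, 4.8) in frame 2.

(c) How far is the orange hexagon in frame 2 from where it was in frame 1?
3.8

The orange hexagon moved from (6.9, 6.8) to (3.5, 8.4), a distance of √(3.4² + 1.6²) ≈ 3.8.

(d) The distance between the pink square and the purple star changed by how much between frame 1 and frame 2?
-0.7

Distance in frame 1: 2.8. Distance in frame 2: 2.1.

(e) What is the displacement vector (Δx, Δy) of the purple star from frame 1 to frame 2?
(1.6, 1.1)

The purple star was at (1.8, 1.9) in frame 1 and (3.4, 3.0) in frame 2.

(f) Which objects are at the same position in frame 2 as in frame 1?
none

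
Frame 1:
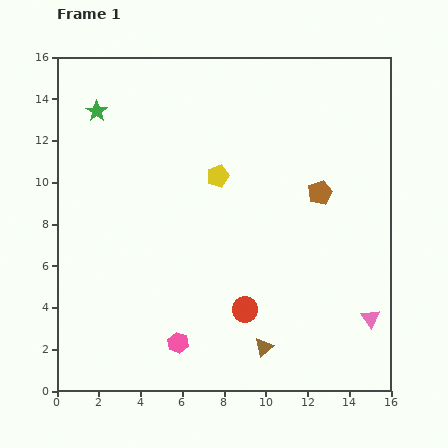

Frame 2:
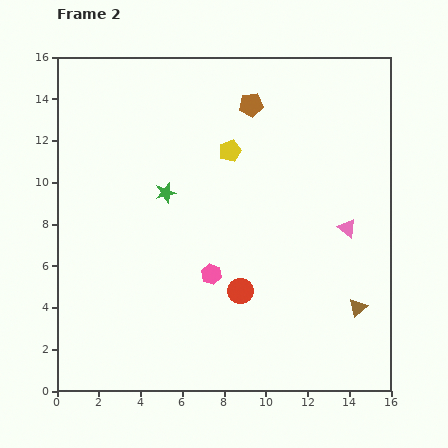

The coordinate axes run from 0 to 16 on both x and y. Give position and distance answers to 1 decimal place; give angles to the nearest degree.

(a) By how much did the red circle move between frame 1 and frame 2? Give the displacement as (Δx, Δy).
(-0.2, 0.9)

The red circle was at (9.0, 3.9) in frame 1 and (8.8, 4.8) in frame 2.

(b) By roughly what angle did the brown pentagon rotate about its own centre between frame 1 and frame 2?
15° clockwise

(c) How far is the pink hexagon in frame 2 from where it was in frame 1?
3.7

The pink hexagon moved from (5.8, 2.3) to (7.4, 5.6), a distance of √(1.6² + 3.3²) ≈ 3.7.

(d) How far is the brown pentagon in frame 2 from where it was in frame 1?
5.3

The brown pentagon moved from (12.6, 9.5) to (9.3, 13.7), a distance of √(3.3² + 4.2²) ≈ 5.3.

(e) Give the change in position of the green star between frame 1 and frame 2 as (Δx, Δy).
(3.3, -3.9)

The green star was at (1.9, 13.4) in frame 1 and (5.2, 9.5) in frame 2.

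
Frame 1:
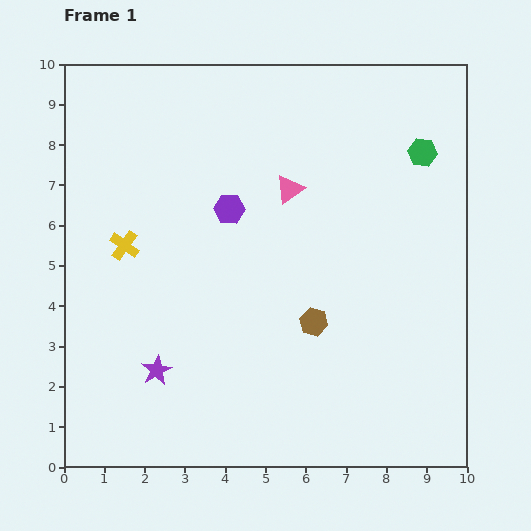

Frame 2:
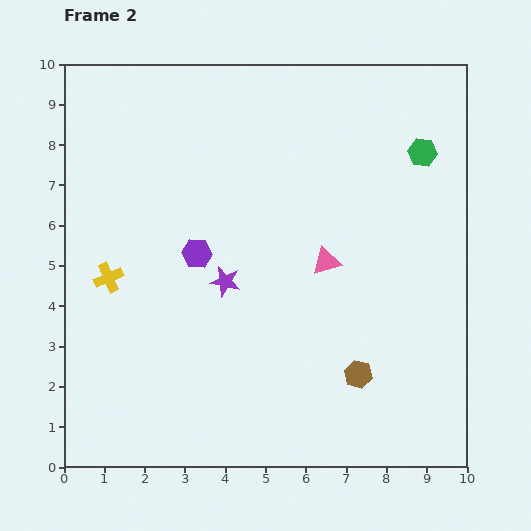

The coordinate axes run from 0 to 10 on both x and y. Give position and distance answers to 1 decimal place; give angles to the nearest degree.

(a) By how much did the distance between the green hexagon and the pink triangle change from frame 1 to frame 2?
+0.2

Distance in frame 1: 3.4. Distance in frame 2: 3.6.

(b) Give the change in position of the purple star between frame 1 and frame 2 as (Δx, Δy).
(1.7, 2.2)

The purple star was at (2.3, 2.4) in frame 1 and (4.0, 4.6) in frame 2.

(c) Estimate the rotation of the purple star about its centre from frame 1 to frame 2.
31° counter-clockwise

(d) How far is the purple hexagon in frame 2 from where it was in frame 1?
1.4

The purple hexagon moved from (4.1, 6.4) to (3.3, 5.3), a distance of √(0.8² + 1.1²) ≈ 1.4.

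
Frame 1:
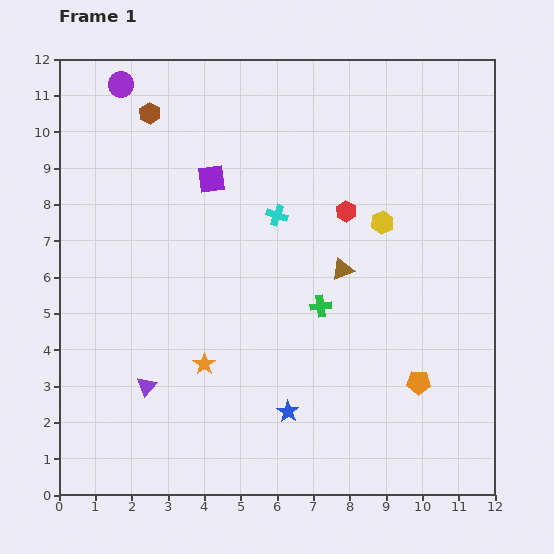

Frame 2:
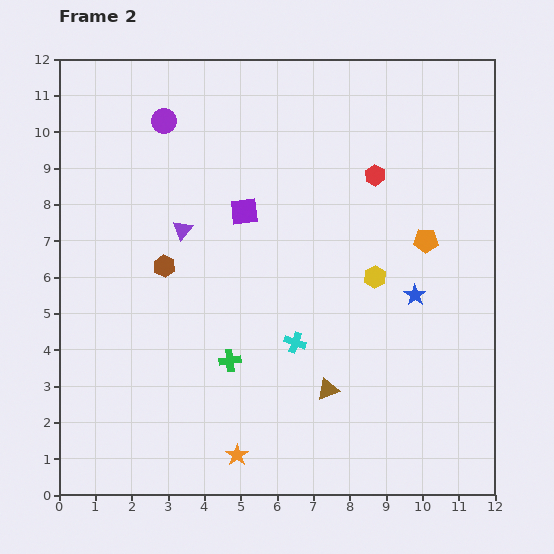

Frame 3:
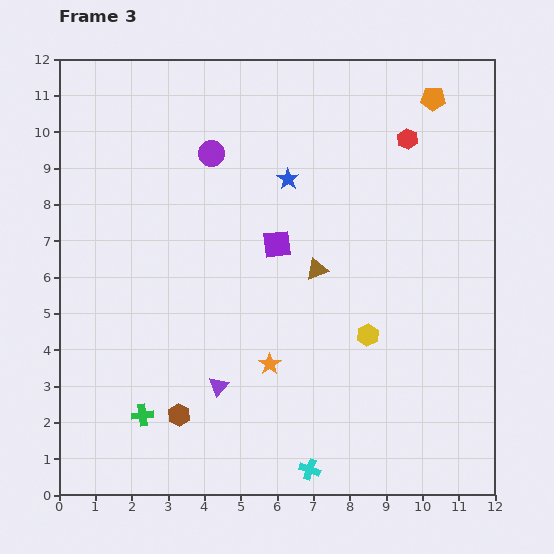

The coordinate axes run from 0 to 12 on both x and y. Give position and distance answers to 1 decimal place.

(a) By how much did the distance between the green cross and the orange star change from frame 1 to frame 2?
-1.0

Distance in frame 1: 3.6. Distance in frame 2: 2.6.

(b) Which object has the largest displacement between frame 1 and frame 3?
the brown hexagon

(moved 8.3; next 7.8)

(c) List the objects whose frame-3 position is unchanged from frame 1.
none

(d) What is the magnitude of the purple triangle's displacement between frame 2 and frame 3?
4.4

The purple triangle moved from (3.4, 7.3) to (4.4, 3.0), a distance of √(1.0² + 4.3²) ≈ 4.4.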